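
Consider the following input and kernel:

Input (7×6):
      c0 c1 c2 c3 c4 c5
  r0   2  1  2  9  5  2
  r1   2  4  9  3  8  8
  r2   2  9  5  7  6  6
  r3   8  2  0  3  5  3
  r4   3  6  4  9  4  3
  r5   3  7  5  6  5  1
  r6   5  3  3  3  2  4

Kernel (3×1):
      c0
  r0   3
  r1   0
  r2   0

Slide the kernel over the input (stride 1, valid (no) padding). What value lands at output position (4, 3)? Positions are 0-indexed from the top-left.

27

The receptive field on the input at this output position is [9 / 6 / 3]. Elementwise product with the kernel and sum: 9·3.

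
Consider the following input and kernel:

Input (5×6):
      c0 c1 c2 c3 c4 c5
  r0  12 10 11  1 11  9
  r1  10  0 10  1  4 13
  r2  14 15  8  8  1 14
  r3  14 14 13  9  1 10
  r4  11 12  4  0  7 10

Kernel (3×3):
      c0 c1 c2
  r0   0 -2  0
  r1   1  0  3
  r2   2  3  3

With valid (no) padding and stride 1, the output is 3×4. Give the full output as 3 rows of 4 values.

117 59 63 79
147 113 65 93
93 61 29 88

Output[0,0]: The receptive field on the input at this output position is [12 10 11 / 10 0 10 / 14 15 8]. Elementwise product with the kernel and sum: 10·-2 + 10·1 + 10·3 + 14·2 + 15·3 + 8·3.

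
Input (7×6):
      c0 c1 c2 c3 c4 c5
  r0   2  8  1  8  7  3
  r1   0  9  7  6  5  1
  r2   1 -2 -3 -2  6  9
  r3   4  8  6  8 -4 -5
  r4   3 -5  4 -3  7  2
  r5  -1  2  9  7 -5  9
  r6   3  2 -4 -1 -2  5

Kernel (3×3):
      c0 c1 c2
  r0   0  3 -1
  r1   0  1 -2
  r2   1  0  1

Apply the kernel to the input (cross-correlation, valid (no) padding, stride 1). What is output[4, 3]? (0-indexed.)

0

The receptive field on the input at this output position is [-3 7 2 / 7 -5 9 / -1 -2 5]. Elementwise product with the kernel and sum: 7·3 + 2·-1 + -5·1 + 9·-2 + -1·1 + 5·1.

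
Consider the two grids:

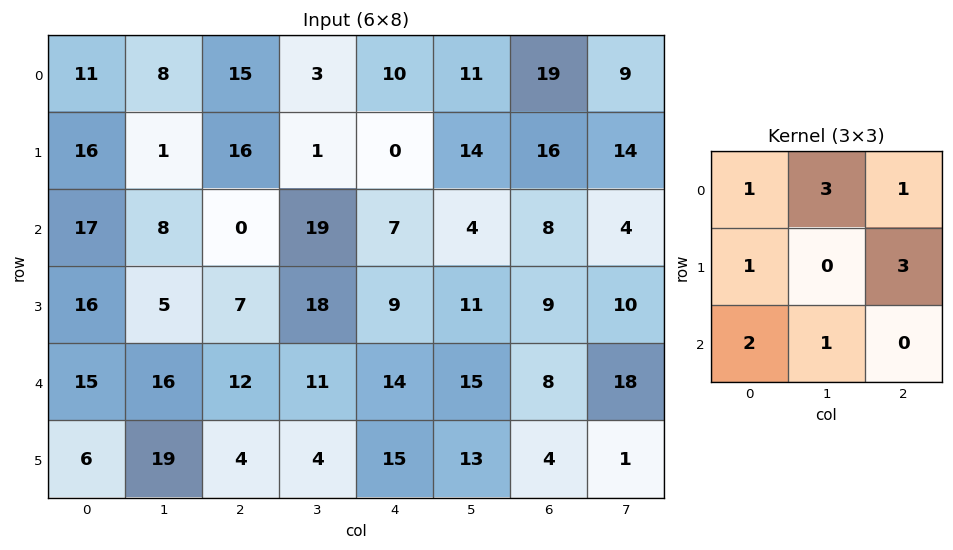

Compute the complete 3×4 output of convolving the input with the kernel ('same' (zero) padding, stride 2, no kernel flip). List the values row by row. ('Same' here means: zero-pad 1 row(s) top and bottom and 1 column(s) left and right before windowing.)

Output[0,0]: The receptive field on the zero-padded input at this output position is [0 0 0 / 0 11 8 / 0 16 1]. Elementwise product with the kernel and sum: 0·1 + 0·3 + 0·1 + 0·1 + 8·3 + 0·2 + 16·1.

40 35 38 82
89 132 91 123
107 135 135 147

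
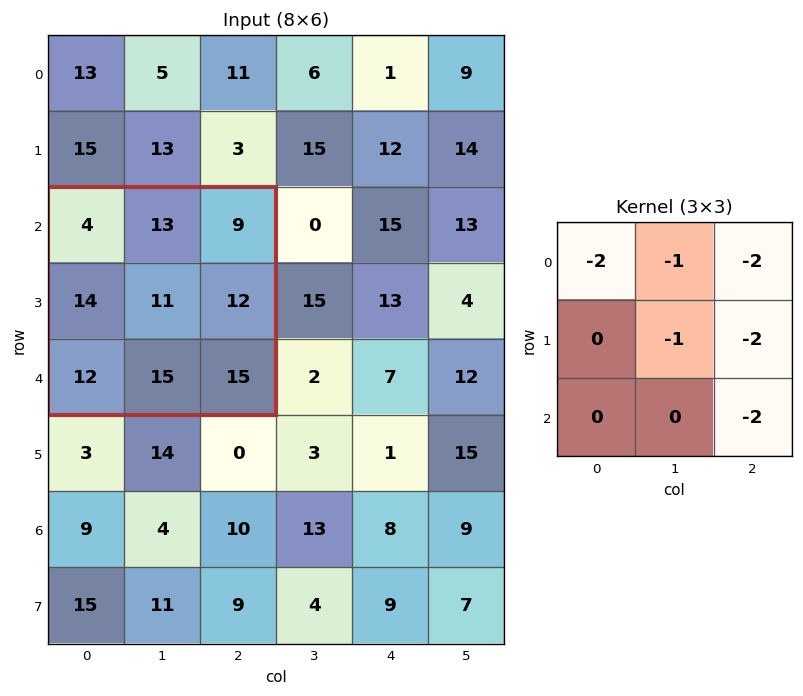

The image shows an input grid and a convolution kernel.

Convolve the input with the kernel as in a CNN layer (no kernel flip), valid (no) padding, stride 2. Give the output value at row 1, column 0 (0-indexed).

-104

The receptive field on the input at this output position is [4 13 9 / 14 11 12 / 12 15 15]. Elementwise product with the kernel and sum: 4·-2 + 13·-1 + 9·-2 + 11·-1 + 12·-2 + 15·-2.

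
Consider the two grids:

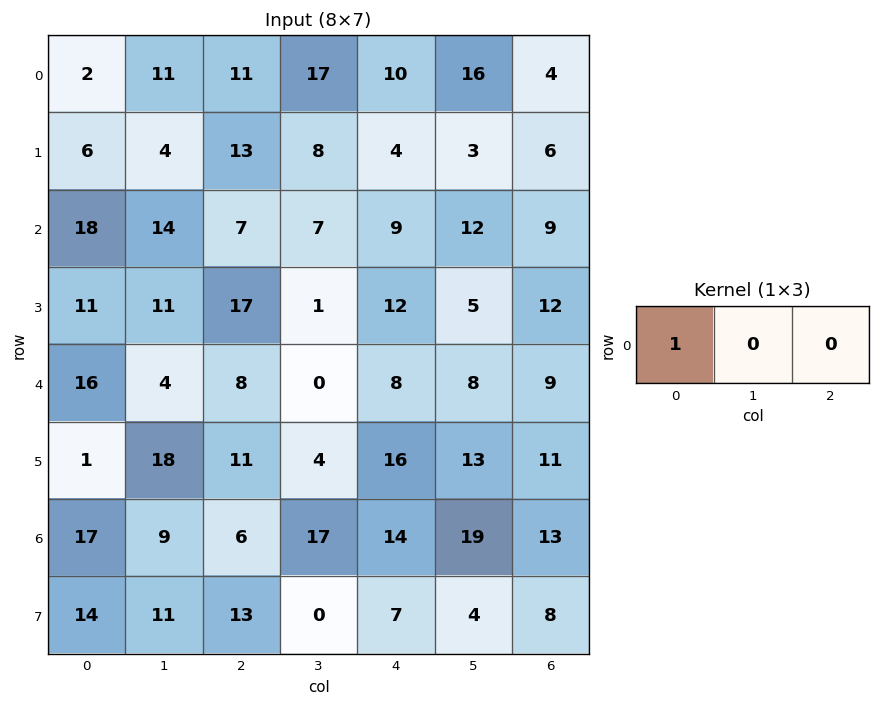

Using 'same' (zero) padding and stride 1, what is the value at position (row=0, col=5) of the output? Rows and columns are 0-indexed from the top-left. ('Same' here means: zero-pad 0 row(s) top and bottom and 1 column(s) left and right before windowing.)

The receptive field on the zero-padded input at this output position is [10 16 4]. Elementwise product with the kernel and sum: 10·1.

10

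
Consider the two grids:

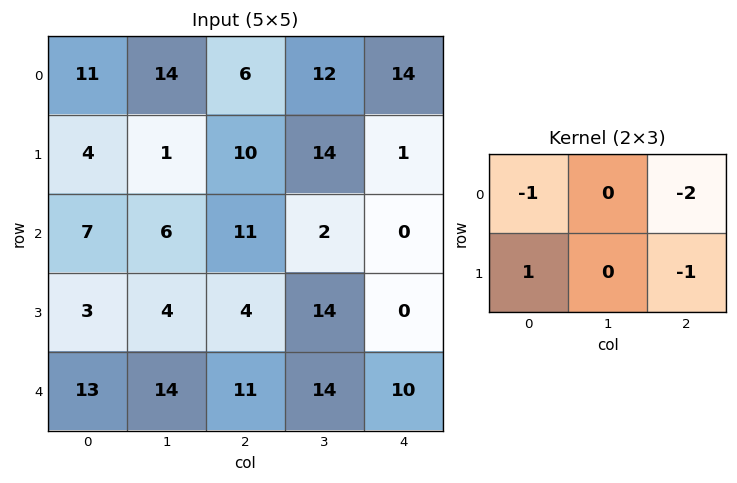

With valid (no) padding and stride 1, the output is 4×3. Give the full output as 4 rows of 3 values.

Output[0,0]: The receptive field on the input at this output position is [11 14 6 / 4 1 10]. Elementwise product with the kernel and sum: 11·-1 + 6·-2 + 4·1 + 10·-1.

-29 -51 -25
-28 -25 -1
-30 -20 -7
-9 -32 -3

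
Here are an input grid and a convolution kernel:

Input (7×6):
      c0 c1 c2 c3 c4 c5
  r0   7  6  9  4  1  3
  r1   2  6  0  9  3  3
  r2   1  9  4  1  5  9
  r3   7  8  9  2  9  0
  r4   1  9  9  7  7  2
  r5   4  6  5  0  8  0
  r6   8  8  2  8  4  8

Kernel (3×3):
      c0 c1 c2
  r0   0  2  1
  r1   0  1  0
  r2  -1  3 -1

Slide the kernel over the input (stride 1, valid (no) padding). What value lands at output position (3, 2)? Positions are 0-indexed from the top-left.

The receptive field on the input at this output position is [9 2 9 / 9 7 7 / 5 0 8]. Elementwise product with the kernel and sum: 2·2 + 9·1 + 7·1 + 5·-1 + 0·3 + 8·-1.

7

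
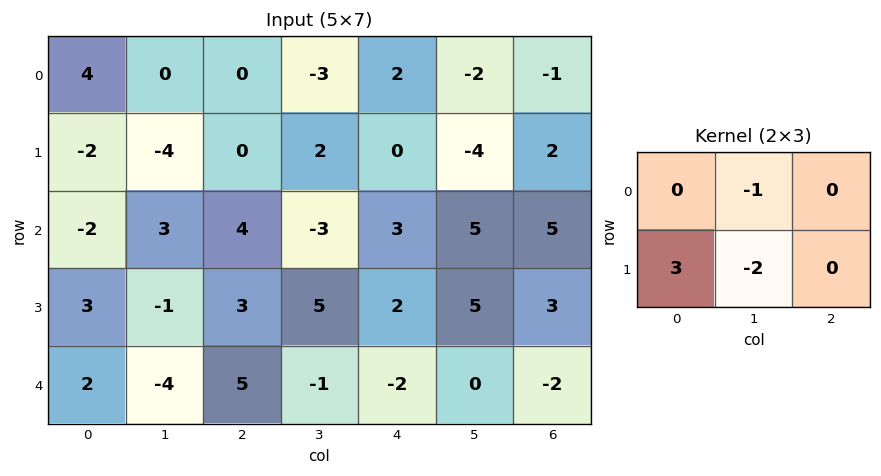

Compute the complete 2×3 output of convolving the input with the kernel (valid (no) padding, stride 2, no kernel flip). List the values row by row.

2 -1 10
8 2 -9

Output[0,0]: The receptive field on the input at this output position is [4 0 0 / -2 -4 0]. Elementwise product with the kernel and sum: 0·-1 + -2·3 + -4·-2.
Output[0,1]: The receptive field on the input at this output position is [0 -3 2 / 0 2 0]. Elementwise product with the kernel and sum: -3·-1 + 0·3 + 2·-2.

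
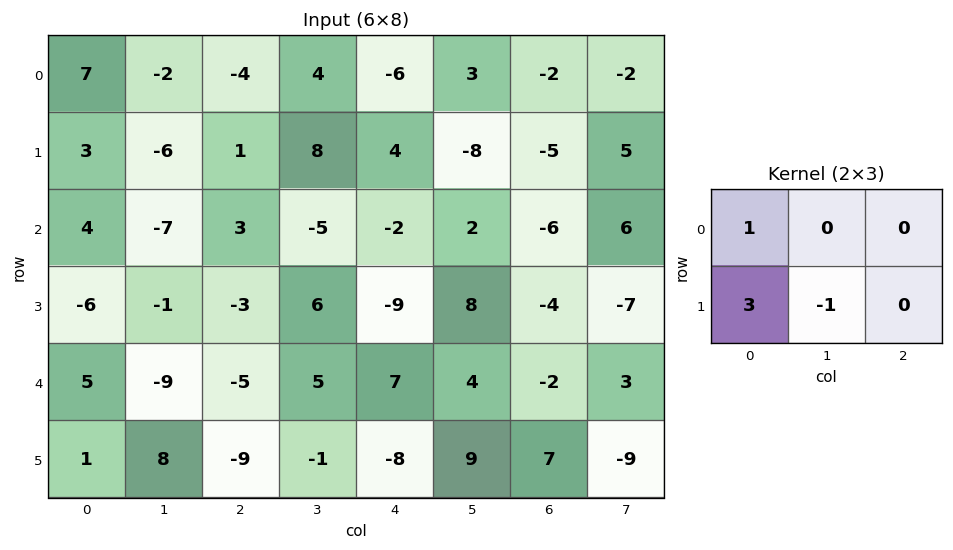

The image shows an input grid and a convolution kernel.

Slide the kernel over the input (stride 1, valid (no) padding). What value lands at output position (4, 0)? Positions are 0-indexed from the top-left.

The receptive field on the input at this output position is [5 -9 -5 / 1 8 -9]. Elementwise product with the kernel and sum: 5·1 + 1·3 + 8·-1.

0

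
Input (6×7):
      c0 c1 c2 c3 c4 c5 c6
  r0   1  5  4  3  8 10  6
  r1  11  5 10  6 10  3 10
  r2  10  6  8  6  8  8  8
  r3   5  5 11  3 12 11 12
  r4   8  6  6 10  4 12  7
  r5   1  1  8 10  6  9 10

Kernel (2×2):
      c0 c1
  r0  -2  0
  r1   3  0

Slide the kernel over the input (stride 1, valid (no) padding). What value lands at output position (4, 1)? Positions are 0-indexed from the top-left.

The receptive field on the input at this output position is [6 6 / 1 8]. Elementwise product with the kernel and sum: 6·-2 + 1·3.

-9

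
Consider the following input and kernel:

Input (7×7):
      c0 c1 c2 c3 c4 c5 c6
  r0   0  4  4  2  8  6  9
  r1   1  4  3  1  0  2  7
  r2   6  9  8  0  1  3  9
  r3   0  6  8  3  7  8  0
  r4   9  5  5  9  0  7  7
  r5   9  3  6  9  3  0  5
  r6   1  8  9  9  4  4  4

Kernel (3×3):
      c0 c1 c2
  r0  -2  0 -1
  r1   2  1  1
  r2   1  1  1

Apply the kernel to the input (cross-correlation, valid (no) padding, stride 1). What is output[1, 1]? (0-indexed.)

The receptive field on the input at this output position is [4 3 1 / 9 8 0 / 6 8 3]. Elementwise product with the kernel and sum: 4·-2 + 1·-1 + 9·2 + 8·1 + 0·1 + 6·1 + 8·1 + 3·1.

34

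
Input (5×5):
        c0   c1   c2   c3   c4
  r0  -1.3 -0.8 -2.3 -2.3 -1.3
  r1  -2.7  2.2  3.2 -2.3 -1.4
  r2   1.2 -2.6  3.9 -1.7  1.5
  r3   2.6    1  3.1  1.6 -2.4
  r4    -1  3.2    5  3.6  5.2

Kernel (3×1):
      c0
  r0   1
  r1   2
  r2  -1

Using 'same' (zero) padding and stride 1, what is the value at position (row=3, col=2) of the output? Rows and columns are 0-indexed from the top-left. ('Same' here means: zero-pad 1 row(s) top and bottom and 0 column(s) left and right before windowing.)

The receptive field on the zero-padded input at this output position is [3.9 / 3.1 / 5]. Elementwise product with the kernel and sum: 3.9·1 + 3.1·2 + 5·-1.

5.1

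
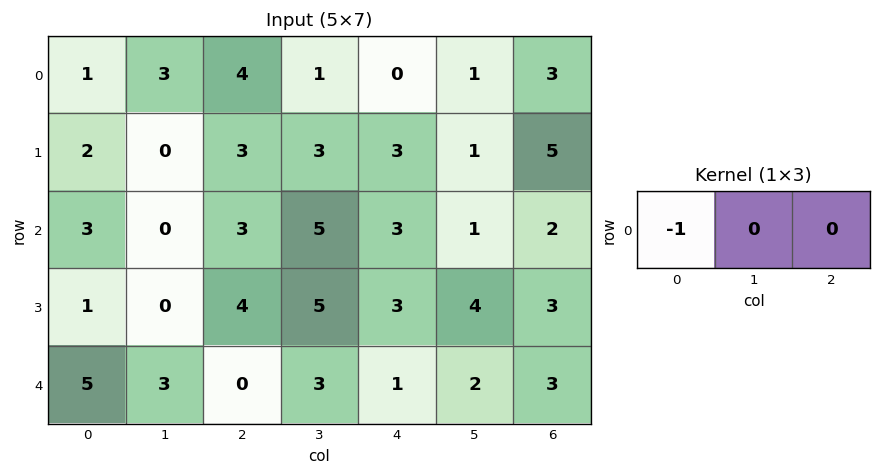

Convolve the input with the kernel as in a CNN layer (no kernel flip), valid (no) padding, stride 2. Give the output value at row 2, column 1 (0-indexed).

0

The receptive field on the input at this output position is [0 3 1]. Elementwise product with the kernel and sum: 0·-1.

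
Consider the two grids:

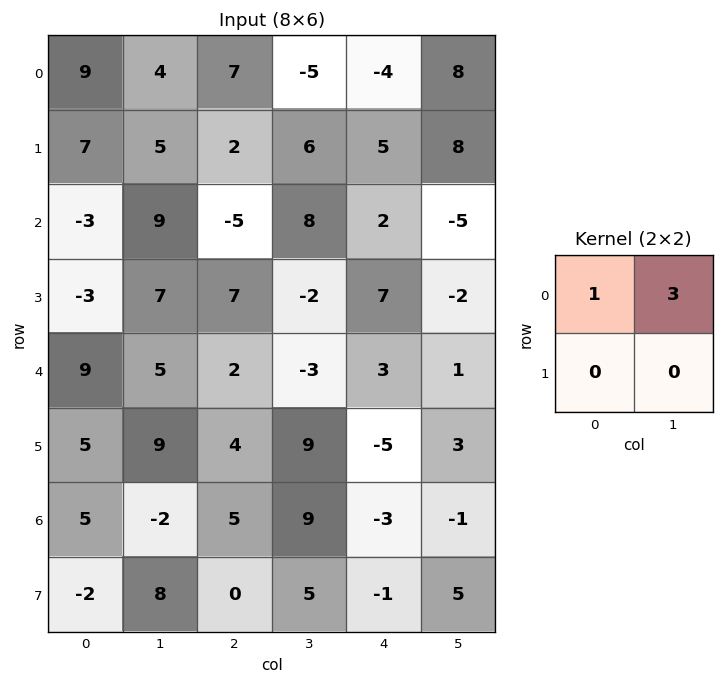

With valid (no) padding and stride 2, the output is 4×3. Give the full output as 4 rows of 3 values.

Output[0,0]: The receptive field on the input at this output position is [9 4 / 7 5]. Elementwise product with the kernel and sum: 9·1 + 4·3.
Output[0,1]: The receptive field on the input at this output position is [7 -5 / 2 6]. Elementwise product with the kernel and sum: 7·1 + -5·3.

21 -8 20
24 19 -13
24 -7 6
-1 32 -6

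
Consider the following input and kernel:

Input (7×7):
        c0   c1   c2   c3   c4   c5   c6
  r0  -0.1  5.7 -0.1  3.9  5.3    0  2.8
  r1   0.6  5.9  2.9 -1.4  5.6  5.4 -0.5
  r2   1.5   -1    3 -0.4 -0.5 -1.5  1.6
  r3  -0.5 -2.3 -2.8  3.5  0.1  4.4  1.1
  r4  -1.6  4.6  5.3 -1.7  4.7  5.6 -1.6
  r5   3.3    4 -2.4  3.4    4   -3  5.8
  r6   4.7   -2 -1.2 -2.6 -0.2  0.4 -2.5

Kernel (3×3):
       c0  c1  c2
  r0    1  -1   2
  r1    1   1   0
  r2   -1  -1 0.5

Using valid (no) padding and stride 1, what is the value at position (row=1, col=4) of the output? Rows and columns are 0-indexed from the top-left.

-6.75

The receptive field on the input at this output position is [5.6 5.4 -0.5 / -0.5 -1.5 1.6 / 0.1 4.4 1.1]. Elementwise product with the kernel and sum: 5.6·1 + 5.4·-1 + -0.5·2 + -0.5·1 + -1.5·1 + 0.1·-1 + 4.4·-1 + 1.1·0.5.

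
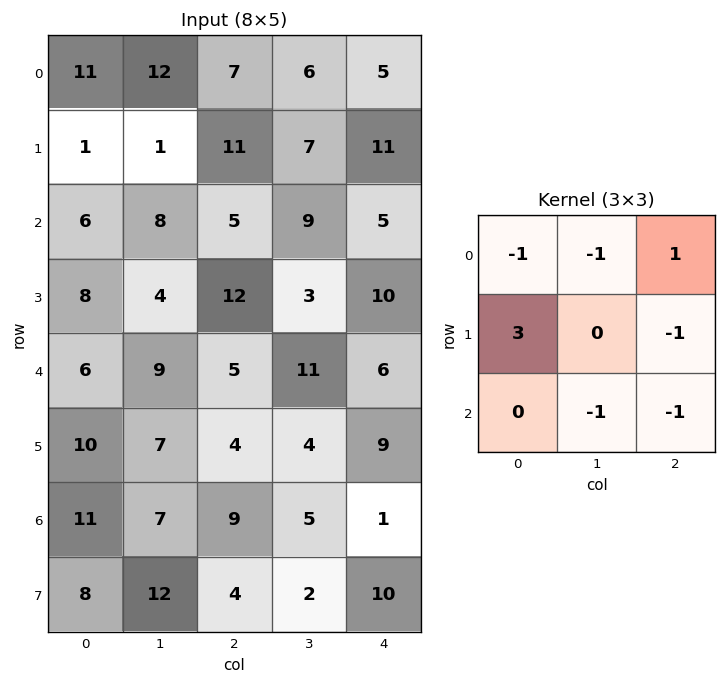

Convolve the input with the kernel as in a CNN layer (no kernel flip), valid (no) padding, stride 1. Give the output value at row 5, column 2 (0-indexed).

The receptive field on the input at this output position is [4 4 9 / 9 5 1 / 4 2 10]. Elementwise product with the kernel and sum: 4·-1 + 4·-1 + 9·1 + 9·3 + 1·-1 + 2·-1 + 10·-1.

15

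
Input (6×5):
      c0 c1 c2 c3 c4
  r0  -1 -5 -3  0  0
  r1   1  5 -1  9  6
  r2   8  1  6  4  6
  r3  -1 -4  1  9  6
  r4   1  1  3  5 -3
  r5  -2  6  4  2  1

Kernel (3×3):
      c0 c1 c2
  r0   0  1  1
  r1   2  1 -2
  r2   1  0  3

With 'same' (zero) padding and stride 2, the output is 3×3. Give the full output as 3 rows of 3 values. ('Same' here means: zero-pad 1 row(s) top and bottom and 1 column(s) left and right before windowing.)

24 19 9
0 31 29
12 17 15

Output[0,0]: The receptive field on the zero-padded input at this output position is [0 0 0 / 0 -1 -5 / 0 1 5]. Elementwise product with the kernel and sum: 0·1 + 0·1 + 0·2 + -1·1 + -5·-2 + 0·1 + 5·3.
Output[0,1]: The receptive field on the zero-padded input at this output position is [0 0 0 / -5 -3 0 / 5 -1 9]. Elementwise product with the kernel and sum: 0·1 + 0·1 + -5·2 + -3·1 + 0·-2 + 5·1 + 9·3.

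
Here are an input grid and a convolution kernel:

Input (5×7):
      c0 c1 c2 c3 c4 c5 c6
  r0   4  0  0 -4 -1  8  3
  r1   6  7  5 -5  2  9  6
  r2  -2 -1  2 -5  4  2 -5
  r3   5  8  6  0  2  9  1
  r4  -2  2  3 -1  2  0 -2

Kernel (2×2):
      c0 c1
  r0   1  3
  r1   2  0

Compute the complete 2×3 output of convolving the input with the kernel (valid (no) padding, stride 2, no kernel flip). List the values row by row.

16 -2 27
5 -1 14

Output[0,0]: The receptive field on the input at this output position is [4 0 / 6 7]. Elementwise product with the kernel and sum: 4·1 + 0·3 + 6·2.
Output[0,1]: The receptive field on the input at this output position is [0 -4 / 5 -5]. Elementwise product with the kernel and sum: 0·1 + -4·3 + 5·2.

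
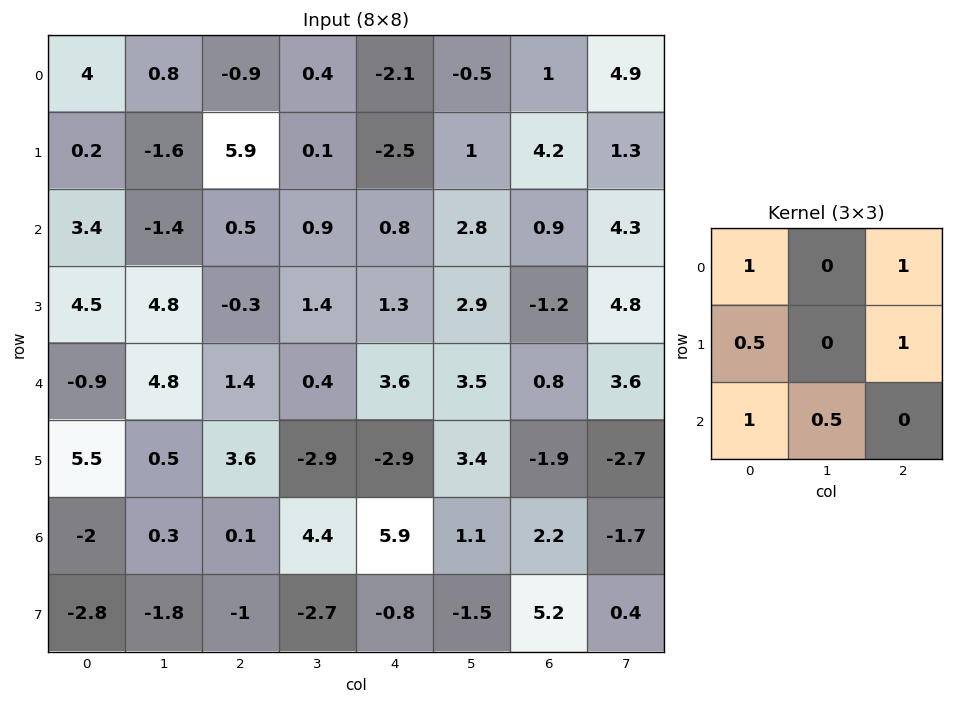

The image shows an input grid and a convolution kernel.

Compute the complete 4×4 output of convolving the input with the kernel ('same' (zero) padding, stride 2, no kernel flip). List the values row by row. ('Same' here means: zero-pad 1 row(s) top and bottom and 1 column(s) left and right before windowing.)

Output[0,0]: The receptive field on the zero-padded input at this output position is [0 0 0 / 0 4 0.8 / 0 0.2 -1.6]. Elementwise product with the kernel and sum: 0·1 + 0·1 + 0·0.5 + 0.8·1 + 0·1 + 0.2·0.5.

0.9 2.15 -1.45 7.75
-0.75 3.35 6.4 10.3
12.35 11.3 3.65 15.5
-0.6 -0.15 0.7 0.65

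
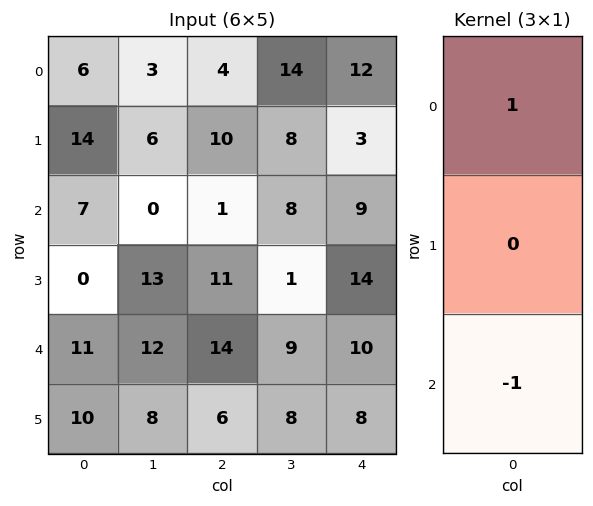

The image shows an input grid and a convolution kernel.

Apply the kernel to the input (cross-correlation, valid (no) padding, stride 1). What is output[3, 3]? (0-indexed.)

The receptive field on the input at this output position is [1 / 9 / 8]. Elementwise product with the kernel and sum: 1·1 + 8·-1.

-7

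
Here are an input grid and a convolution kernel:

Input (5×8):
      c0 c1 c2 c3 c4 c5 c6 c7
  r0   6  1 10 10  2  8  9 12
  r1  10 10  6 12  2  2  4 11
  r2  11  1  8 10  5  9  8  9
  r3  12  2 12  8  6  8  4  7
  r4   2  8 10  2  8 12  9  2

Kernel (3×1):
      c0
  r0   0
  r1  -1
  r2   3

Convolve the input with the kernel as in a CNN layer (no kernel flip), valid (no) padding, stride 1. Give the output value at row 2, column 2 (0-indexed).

The receptive field on the input at this output position is [8 / 12 / 10]. Elementwise product with the kernel and sum: 12·-1 + 10·3.

18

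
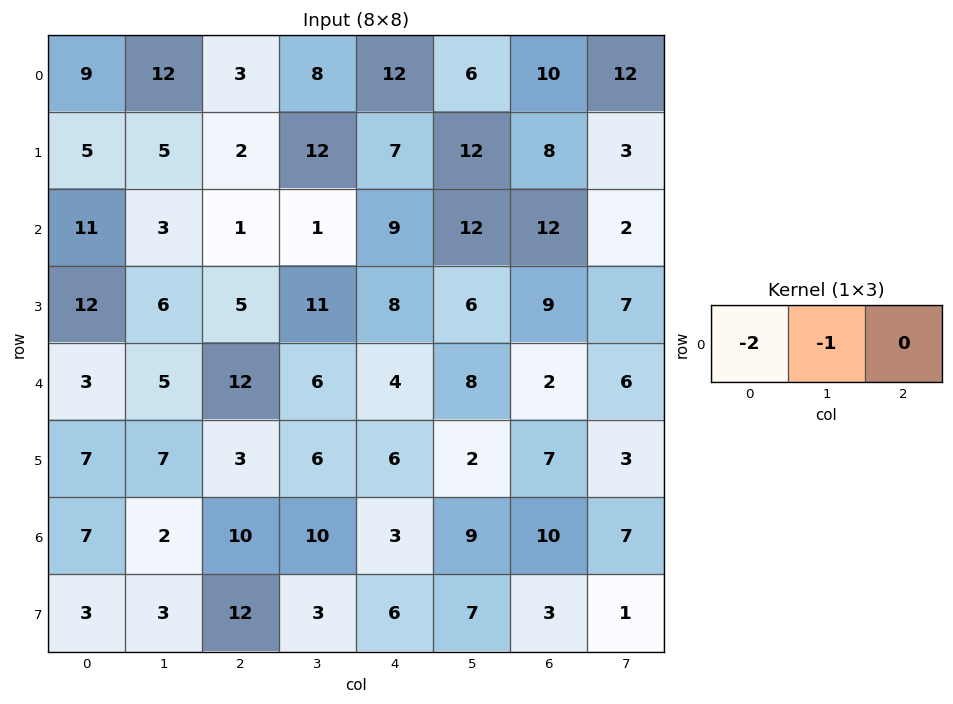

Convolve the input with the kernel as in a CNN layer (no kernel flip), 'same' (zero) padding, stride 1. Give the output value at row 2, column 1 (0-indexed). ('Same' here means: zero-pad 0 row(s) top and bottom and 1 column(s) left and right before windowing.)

The receptive field on the zero-padded input at this output position is [11 3 1]. Elementwise product with the kernel and sum: 11·-2 + 3·-1.

-25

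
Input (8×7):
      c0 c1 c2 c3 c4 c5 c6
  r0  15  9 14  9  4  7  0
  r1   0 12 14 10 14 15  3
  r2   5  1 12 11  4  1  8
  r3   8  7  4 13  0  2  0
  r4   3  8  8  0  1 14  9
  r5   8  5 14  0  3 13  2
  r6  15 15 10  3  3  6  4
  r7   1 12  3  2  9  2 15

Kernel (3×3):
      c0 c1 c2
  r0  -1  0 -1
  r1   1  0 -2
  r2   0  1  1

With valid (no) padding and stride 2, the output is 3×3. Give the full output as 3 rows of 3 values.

-44 -17 13
-1 -11 11
-6 5 -1

Output[0,0]: The receptive field on the input at this output position is [15 9 14 / 0 12 14 / 5 1 12]. Elementwise product with the kernel and sum: 15·-1 + 14·-1 + 0·1 + 14·-2 + 1·1 + 12·1.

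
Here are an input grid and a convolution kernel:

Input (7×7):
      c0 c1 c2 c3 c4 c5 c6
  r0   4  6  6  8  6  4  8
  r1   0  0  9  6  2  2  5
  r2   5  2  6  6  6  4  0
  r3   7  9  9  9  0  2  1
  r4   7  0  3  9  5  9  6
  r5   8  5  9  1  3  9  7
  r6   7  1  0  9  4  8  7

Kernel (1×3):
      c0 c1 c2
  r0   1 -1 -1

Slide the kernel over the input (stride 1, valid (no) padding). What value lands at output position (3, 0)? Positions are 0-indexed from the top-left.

The receptive field on the input at this output position is [7 9 9]. Elementwise product with the kernel and sum: 7·1 + 9·-1 + 9·-1.

-11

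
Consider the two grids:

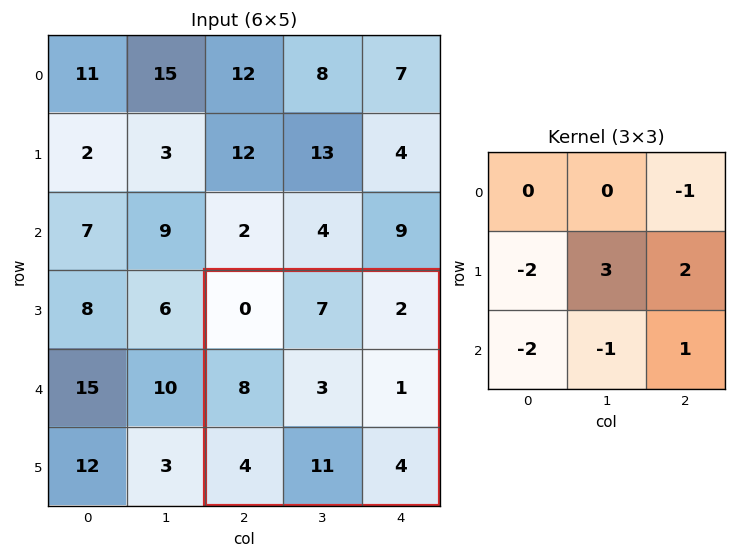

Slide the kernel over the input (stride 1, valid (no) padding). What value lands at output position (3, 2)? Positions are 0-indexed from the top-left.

-22

The receptive field on the input at this output position is [0 7 2 / 8 3 1 / 4 11 4]. Elementwise product with the kernel and sum: 2·-1 + 8·-2 + 3·3 + 1·2 + 4·-2 + 11·-1 + 4·1.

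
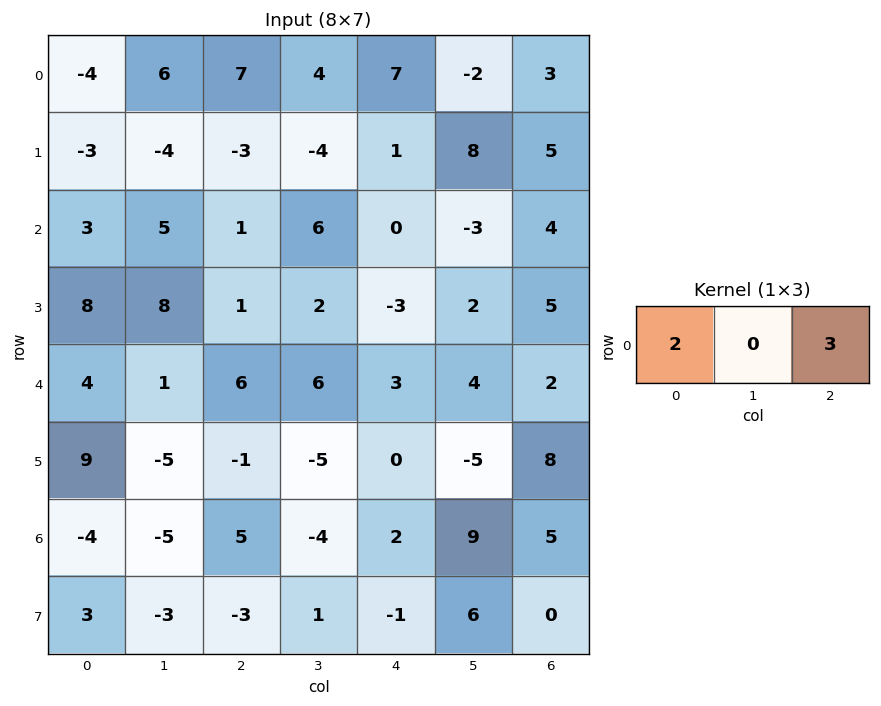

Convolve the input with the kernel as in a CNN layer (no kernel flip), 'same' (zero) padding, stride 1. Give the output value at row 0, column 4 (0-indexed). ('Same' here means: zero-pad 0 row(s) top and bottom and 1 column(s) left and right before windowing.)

2

The receptive field on the zero-padded input at this output position is [4 7 -2]. Elementwise product with the kernel and sum: 4·2 + -2·3.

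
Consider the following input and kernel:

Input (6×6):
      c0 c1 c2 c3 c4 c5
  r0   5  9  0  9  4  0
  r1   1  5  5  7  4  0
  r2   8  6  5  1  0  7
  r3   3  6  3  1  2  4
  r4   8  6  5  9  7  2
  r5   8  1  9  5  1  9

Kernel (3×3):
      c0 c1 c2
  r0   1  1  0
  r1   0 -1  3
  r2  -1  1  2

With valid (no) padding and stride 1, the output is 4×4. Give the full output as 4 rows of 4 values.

32 26 10 22
24 7 13 41
25 28 29 13
29 49 14 16

Output[0,0]: The receptive field on the input at this output position is [5 9 0 / 1 5 5 / 8 6 5]. Elementwise product with the kernel and sum: 5·1 + 9·1 + 5·-1 + 5·3 + 8·-1 + 6·1 + 5·2.
Output[0,1]: The receptive field on the input at this output position is [9 0 9 / 5 5 7 / 6 5 1]. Elementwise product with the kernel and sum: 9·1 + 0·1 + 5·-1 + 7·3 + 6·-1 + 5·1 + 1·2.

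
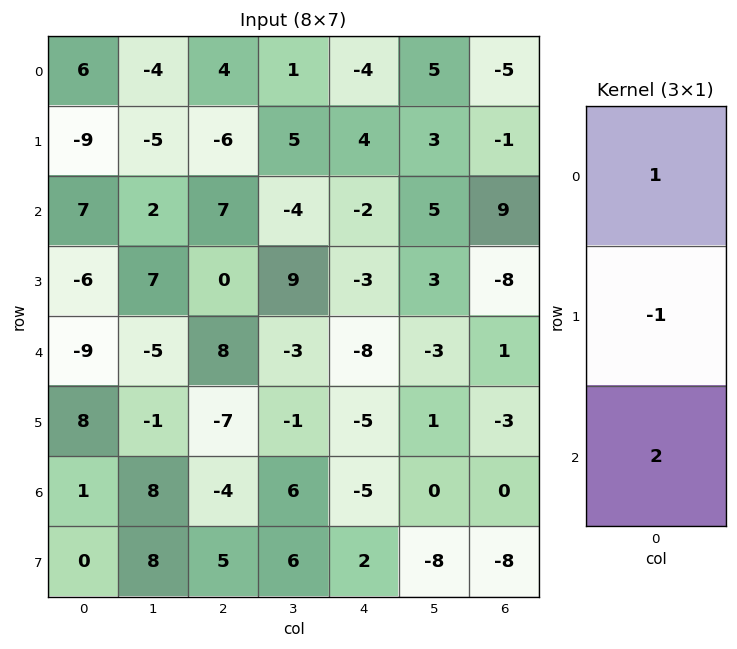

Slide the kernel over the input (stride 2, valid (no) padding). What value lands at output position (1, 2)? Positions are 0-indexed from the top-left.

The receptive field on the input at this output position is [-2 / -3 / -8]. Elementwise product with the kernel and sum: -2·1 + -3·-1 + -8·2.

-15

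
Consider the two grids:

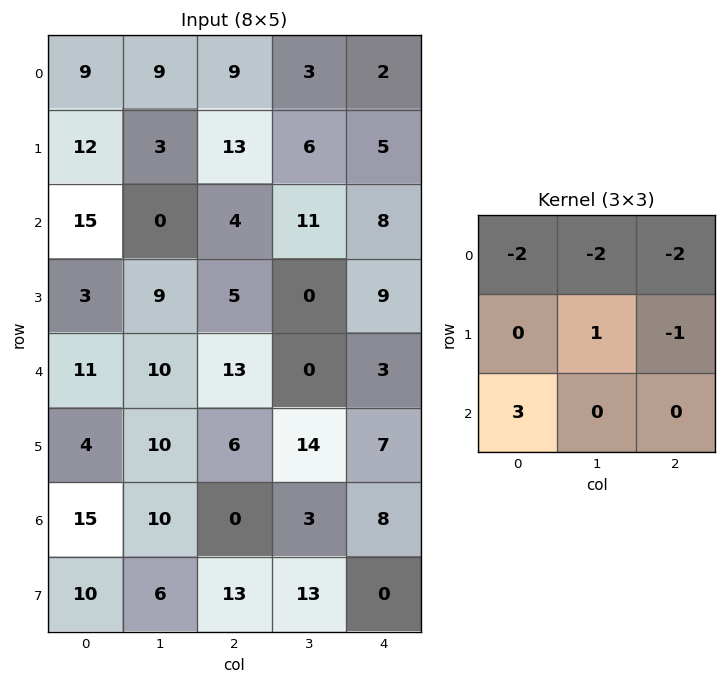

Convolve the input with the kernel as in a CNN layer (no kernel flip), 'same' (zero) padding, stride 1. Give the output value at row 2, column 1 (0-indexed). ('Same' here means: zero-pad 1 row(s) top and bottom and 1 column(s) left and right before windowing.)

The receptive field on the zero-padded input at this output position is [12 3 13 / 15 0 4 / 3 9 5]. Elementwise product with the kernel and sum: 12·-2 + 3·-2 + 13·-2 + 0·1 + 4·-1 + 3·3.

-51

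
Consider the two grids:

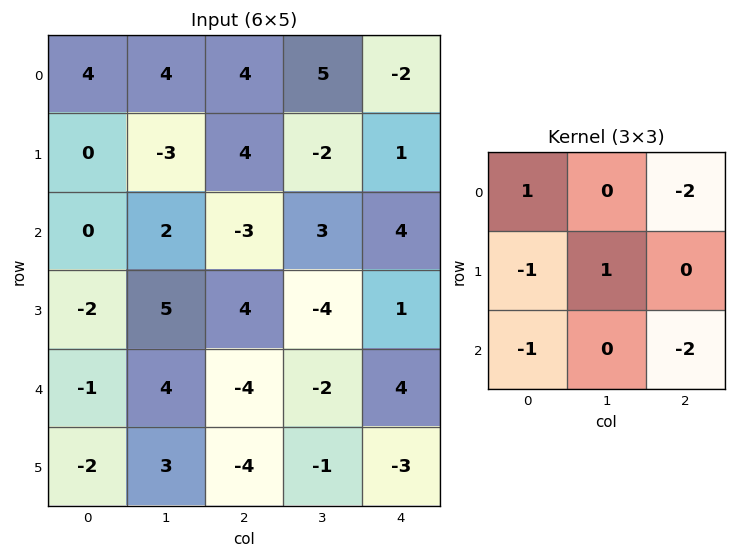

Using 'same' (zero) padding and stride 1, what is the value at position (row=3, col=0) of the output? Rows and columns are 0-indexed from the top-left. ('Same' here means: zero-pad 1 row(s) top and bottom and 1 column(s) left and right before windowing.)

-14

The receptive field on the zero-padded input at this output position is [0 0 2 / 0 -2 5 / 0 -1 4]. Elementwise product with the kernel and sum: 0·1 + 2·-2 + 0·-1 + -2·1 + 0·-1 + 4·-2.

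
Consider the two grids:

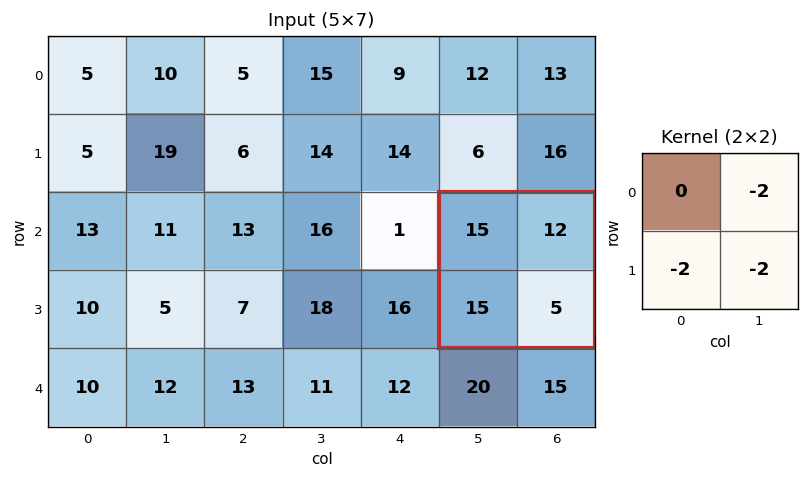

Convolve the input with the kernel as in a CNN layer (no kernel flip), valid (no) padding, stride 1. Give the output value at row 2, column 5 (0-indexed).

-64

The receptive field on the input at this output position is [15 12 / 15 5]. Elementwise product with the kernel and sum: 12·-2 + 15·-2 + 5·-2.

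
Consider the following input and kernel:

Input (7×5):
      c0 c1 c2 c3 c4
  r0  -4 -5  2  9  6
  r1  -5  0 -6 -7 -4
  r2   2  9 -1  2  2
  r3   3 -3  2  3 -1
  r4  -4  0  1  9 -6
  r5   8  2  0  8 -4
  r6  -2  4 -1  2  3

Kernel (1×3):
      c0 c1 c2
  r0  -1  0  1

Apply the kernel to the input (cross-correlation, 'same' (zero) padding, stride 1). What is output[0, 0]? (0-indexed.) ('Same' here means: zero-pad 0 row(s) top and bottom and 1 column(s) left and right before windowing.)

-5

The receptive field on the zero-padded input at this output position is [0 -4 -5]. Elementwise product with the kernel and sum: 0·-1 + -5·1.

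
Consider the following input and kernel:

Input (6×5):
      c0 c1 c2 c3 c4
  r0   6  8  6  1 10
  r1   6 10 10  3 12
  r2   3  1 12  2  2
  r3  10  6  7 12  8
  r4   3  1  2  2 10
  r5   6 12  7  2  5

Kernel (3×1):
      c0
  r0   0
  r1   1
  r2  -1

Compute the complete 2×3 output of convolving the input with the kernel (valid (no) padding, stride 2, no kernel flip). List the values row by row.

3 -2 10
7 5 -2

Output[0,0]: The receptive field on the input at this output position is [6 / 6 / 3]. Elementwise product with the kernel and sum: 6·1 + 3·-1.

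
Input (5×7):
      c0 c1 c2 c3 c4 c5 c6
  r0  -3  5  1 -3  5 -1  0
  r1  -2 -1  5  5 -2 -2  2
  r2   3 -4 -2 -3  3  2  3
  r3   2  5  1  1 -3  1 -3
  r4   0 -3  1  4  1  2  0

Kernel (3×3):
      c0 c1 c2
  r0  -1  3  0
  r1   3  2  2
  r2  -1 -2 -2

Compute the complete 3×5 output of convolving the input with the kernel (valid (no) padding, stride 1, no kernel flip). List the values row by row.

Output[0,0]: The receptive field on the input at this output position is [-3 5 1 / -2 -1 5 / 3 -4 -2]. Elementwise product with the kernel and sum: -3·-1 + 5·3 + -2·3 + -1·2 + 5·2 + 3·-1 + -4·-2 + -2·-2.

29 29 13 18 -27
-18 -15 7 -7 22
7 10 -19 1 -15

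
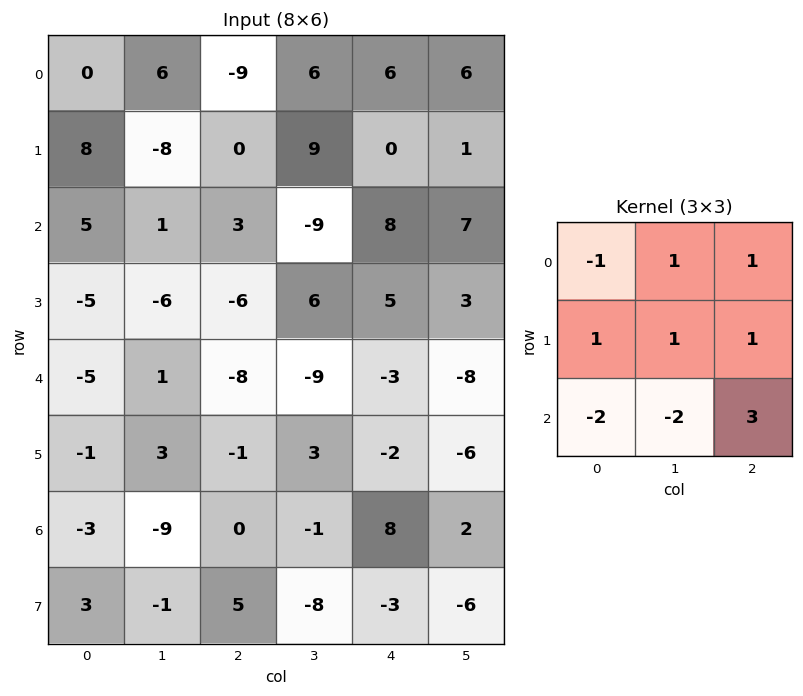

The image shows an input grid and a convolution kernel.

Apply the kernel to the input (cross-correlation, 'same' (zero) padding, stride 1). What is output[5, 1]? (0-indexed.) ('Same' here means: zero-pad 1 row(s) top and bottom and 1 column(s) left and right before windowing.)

The receptive field on the zero-padded input at this output position is [-5 1 -8 / -1 3 -1 / -3 -9 0]. Elementwise product with the kernel and sum: -5·-1 + 1·1 + -8·1 + -1·1 + 3·1 + -1·1 + -3·-2 + -9·-2 + 0·3.

23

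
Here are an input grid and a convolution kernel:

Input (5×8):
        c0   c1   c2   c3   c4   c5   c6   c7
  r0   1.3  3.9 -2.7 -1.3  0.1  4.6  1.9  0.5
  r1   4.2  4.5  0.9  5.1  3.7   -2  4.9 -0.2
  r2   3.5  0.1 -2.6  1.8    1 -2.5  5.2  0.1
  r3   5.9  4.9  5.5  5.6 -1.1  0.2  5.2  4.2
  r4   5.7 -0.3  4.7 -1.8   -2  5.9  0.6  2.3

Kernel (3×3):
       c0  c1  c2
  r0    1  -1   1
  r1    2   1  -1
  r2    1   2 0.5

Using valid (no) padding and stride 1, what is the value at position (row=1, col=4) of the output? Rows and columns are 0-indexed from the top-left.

The receptive field on the input at this output position is [3.7 -2 4.9 / 1 -2.5 5.2 / -1.1 0.2 5.2]. Elementwise product with the kernel and sum: 3.7·1 + -2·-1 + 4.9·1 + 1·2 + -2.5·1 + 5.2·-1 + -1.1·1 + 0.2·2 + 5.2·0.5.

6.8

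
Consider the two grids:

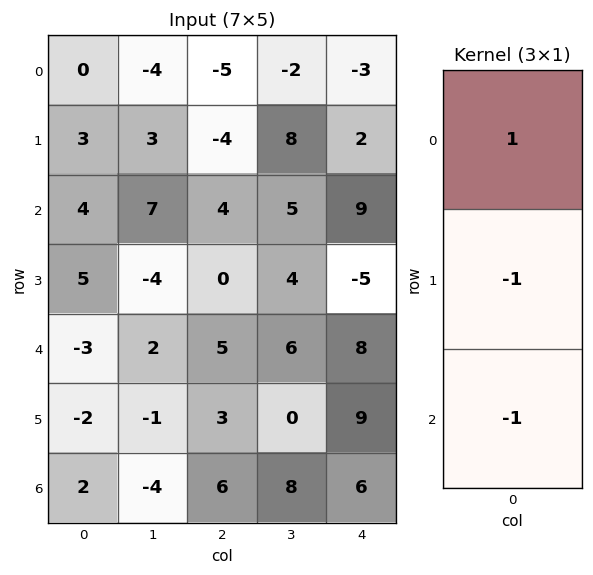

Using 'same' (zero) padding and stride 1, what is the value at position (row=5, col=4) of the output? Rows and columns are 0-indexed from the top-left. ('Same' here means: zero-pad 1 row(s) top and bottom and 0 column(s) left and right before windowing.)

-7

The receptive field on the zero-padded input at this output position is [8 / 9 / 6]. Elementwise product with the kernel and sum: 8·1 + 9·-1 + 6·-1.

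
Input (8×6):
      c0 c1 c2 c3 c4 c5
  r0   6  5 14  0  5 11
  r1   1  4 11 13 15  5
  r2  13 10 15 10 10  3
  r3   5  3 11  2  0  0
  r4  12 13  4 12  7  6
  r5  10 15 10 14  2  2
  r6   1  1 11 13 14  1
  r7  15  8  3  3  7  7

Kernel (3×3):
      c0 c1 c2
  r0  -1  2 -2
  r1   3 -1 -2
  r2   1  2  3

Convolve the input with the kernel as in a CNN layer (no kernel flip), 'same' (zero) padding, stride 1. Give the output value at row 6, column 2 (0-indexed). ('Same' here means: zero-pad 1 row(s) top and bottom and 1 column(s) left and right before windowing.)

The receptive field on the zero-padded input at this output position is [15 10 14 / 1 11 13 / 8 3 3]. Elementwise product with the kernel and sum: 15·-1 + 10·2 + 14·-2 + 1·3 + 11·-1 + 13·-2 + 8·1 + 3·2 + 3·3.

-34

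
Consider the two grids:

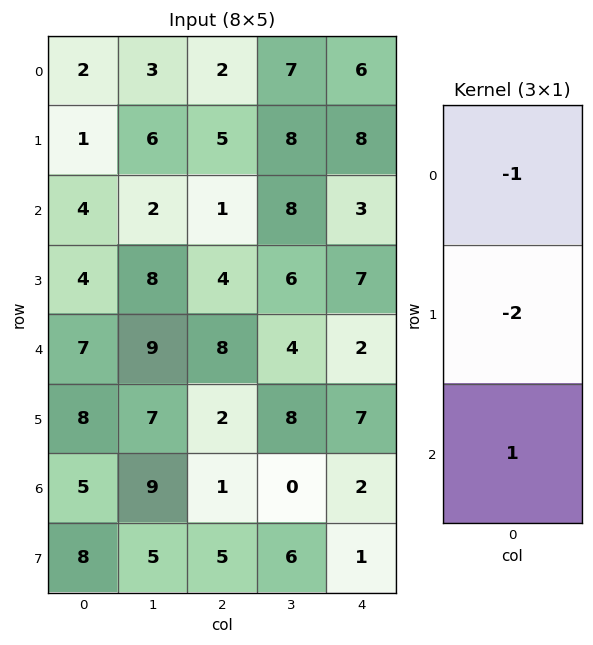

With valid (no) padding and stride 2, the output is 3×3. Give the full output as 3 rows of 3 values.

Output[0,0]: The receptive field on the input at this output position is [2 / 1 / 4]. Elementwise product with the kernel and sum: 2·-1 + 1·-2 + 4·1.

0 -11 -19
-5 -1 -15
-18 -11 -14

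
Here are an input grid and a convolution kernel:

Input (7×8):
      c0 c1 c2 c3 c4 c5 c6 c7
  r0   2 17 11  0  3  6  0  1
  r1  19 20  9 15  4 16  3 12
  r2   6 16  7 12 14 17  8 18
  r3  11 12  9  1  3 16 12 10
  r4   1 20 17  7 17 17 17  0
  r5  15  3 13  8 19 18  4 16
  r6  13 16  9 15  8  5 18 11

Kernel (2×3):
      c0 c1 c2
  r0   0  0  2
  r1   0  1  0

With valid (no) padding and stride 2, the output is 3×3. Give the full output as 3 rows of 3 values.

42 21 16
26 29 32
37 42 52

Output[0,0]: The receptive field on the input at this output position is [2 17 11 / 19 20 9]. Elementwise product with the kernel and sum: 11·2 + 20·1.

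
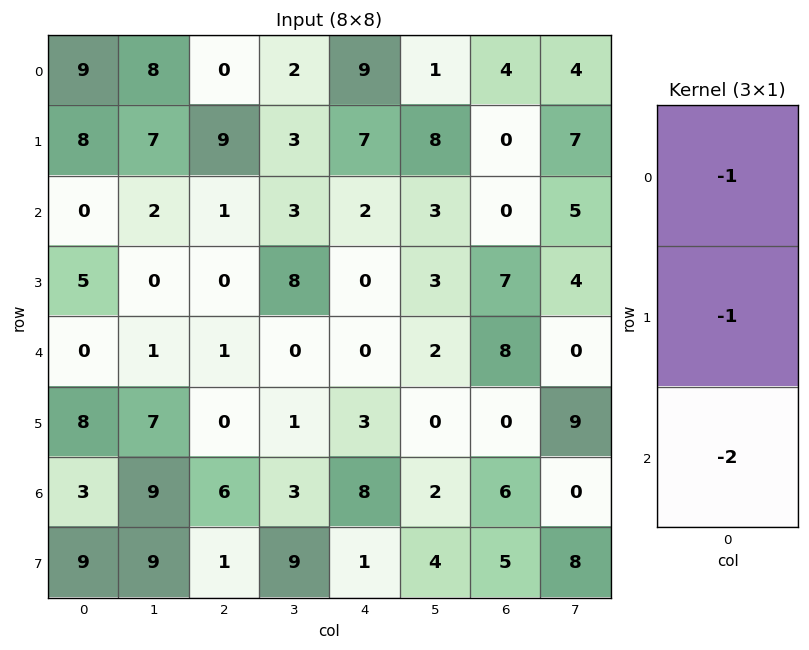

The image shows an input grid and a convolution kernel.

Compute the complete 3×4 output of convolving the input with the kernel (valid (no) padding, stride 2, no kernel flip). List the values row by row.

-17 -11 -20 -4
-5 -3 -2 -23
-14 -13 -19 -20

Output[0,0]: The receptive field on the input at this output position is [9 / 8 / 0]. Elementwise product with the kernel and sum: 9·-1 + 8·-1 + 0·-2.
Output[0,1]: The receptive field on the input at this output position is [0 / 9 / 1]. Elementwise product with the kernel and sum: 0·-1 + 9·-1 + 1·-2.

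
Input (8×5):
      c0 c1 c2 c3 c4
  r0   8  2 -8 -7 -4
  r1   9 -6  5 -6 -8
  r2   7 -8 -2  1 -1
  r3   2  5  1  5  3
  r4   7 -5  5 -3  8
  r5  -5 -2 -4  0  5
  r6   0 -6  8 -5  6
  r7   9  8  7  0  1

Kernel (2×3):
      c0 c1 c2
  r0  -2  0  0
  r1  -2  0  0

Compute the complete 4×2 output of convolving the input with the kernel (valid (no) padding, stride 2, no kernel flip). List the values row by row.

Output[0,0]: The receptive field on the input at this output position is [8 2 -8 / 9 -6 5]. Elementwise product with the kernel and sum: 8·-2 + 9·-2.
Output[0,1]: The receptive field on the input at this output position is [-8 -7 -4 / 5 -6 -8]. Elementwise product with the kernel and sum: -8·-2 + 5·-2.

-34 6
-18 2
-4 -2
-18 -30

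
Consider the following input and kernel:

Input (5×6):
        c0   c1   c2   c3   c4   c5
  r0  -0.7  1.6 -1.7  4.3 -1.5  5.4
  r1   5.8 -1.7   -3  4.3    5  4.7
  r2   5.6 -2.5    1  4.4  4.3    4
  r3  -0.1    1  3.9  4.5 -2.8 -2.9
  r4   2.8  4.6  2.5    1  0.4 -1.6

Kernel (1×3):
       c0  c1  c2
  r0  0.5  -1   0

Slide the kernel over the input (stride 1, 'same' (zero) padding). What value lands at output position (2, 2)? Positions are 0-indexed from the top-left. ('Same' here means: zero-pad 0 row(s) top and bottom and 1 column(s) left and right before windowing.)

-2.25

The receptive field on the zero-padded input at this output position is [-2.5 1 4.4]. Elementwise product with the kernel and sum: -2.5·0.5 + 1·-1.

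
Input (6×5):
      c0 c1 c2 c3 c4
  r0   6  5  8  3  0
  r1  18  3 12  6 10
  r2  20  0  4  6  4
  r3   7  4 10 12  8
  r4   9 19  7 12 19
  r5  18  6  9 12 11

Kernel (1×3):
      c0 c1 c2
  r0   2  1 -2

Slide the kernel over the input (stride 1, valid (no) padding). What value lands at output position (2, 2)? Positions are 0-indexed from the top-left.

6

The receptive field on the input at this output position is [4 6 4]. Elementwise product with the kernel and sum: 4·2 + 6·1 + 4·-2.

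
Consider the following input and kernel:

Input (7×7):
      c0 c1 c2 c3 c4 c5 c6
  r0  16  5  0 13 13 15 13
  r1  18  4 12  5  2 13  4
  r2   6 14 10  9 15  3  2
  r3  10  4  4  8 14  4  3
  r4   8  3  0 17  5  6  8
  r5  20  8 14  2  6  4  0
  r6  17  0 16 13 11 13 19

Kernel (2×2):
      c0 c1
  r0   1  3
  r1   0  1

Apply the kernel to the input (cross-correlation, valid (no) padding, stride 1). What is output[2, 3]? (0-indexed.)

68

The receptive field on the input at this output position is [9 15 / 8 14]. Elementwise product with the kernel and sum: 9·1 + 15·3 + 14·1.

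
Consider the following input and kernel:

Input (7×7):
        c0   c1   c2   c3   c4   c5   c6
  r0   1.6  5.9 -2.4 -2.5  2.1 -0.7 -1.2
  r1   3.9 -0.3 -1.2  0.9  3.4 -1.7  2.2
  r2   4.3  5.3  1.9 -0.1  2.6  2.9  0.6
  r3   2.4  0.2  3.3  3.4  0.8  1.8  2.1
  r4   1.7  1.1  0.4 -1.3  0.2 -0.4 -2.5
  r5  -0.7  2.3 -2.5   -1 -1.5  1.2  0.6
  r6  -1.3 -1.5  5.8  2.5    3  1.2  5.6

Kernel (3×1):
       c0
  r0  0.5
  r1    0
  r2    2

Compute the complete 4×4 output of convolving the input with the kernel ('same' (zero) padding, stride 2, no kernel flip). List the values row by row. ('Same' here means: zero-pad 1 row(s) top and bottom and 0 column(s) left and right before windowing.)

Output[0,0]: The receptive field on the zero-padded input at this output position is [0 / 1.6 / 3.9]. Elementwise product with the kernel and sum: 0·0.5 + 3.9·2.

7.8 -2.4 6.8 4.4
6.75 6 3.3 5.3
-0.2 -3.35 -2.6 2.25
-0.35 -1.25 -0.75 0.3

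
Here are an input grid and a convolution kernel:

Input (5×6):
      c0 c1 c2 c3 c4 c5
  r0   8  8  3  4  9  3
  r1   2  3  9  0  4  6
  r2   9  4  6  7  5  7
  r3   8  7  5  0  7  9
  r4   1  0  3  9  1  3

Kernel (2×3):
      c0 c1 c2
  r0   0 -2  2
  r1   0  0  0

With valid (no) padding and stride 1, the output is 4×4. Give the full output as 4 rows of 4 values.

Output[0,0]: The receptive field on the input at this output position is [8 8 3 / 2 3 9]. Elementwise product with the kernel and sum: 8·-2 + 3·2.
Output[0,1]: The receptive field on the input at this output position is [8 3 4 / 3 9 0]. Elementwise product with the kernel and sum: 3·-2 + 4·2.

-10 2 10 -12
12 -18 8 4
4 2 -4 4
-4 -10 14 4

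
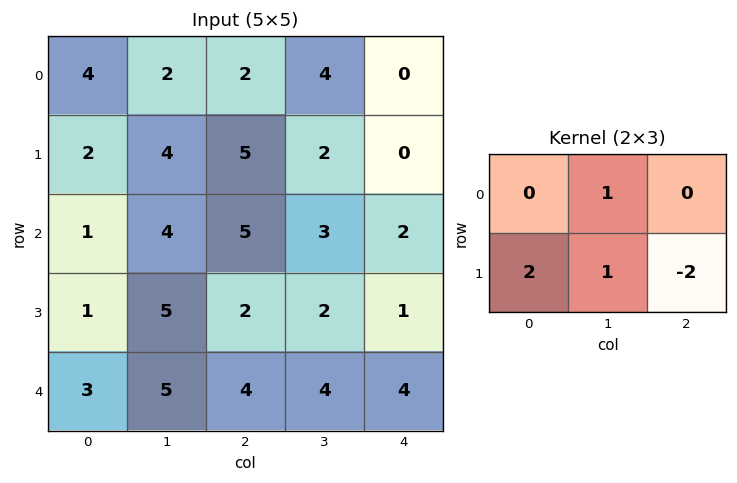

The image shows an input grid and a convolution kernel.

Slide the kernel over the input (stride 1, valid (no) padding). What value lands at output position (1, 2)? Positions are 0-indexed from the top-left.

11

The receptive field on the input at this output position is [5 2 0 / 5 3 2]. Elementwise product with the kernel and sum: 2·1 + 5·2 + 3·1 + 2·-2.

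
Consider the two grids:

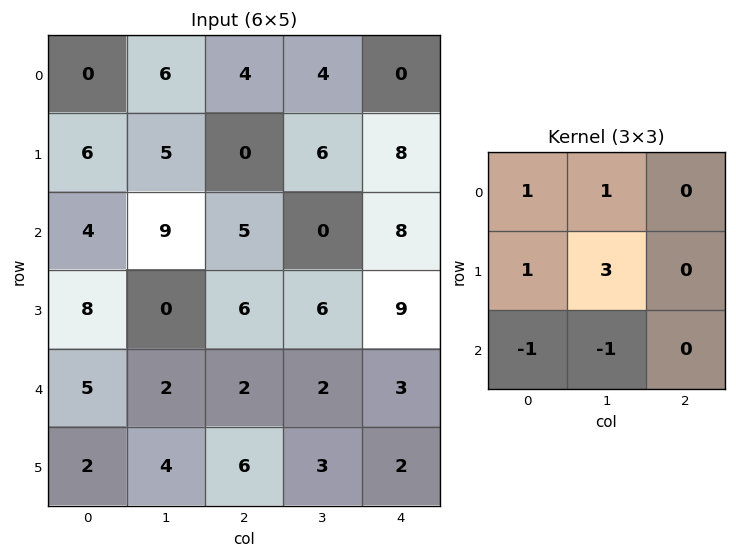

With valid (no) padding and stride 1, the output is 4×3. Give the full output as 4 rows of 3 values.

14 1 21
34 23 -1
14 28 25
13 4 11

Output[0,0]: The receptive field on the input at this output position is [0 6 4 / 6 5 0 / 4 9 5]. Elementwise product with the kernel and sum: 0·1 + 6·1 + 6·1 + 5·3 + 4·-1 + 9·-1.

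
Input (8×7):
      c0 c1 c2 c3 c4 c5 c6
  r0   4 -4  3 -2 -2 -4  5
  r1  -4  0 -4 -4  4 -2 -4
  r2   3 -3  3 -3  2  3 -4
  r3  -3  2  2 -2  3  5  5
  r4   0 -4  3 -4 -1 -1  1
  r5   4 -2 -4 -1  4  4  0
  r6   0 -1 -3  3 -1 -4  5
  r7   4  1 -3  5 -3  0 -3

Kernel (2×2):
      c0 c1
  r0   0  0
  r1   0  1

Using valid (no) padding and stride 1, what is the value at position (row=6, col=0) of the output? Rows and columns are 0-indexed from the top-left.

1

The receptive field on the input at this output position is [0 -1 / 4 1]. Elementwise product with the kernel and sum: 1·1.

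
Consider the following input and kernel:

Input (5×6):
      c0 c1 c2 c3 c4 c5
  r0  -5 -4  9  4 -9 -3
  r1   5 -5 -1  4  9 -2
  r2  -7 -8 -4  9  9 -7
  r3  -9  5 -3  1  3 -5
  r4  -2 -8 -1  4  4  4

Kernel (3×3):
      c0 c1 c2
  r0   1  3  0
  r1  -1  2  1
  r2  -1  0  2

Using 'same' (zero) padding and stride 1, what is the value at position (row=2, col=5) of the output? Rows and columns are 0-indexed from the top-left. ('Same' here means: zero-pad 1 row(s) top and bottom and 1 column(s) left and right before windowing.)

The receptive field on the zero-padded input at this output position is [9 -2 0 / 9 -7 0 / 3 -5 0]. Elementwise product with the kernel and sum: 9·1 + -2·3 + 9·-1 + -7·2 + 0·1 + 3·-1 + 0·2.

-23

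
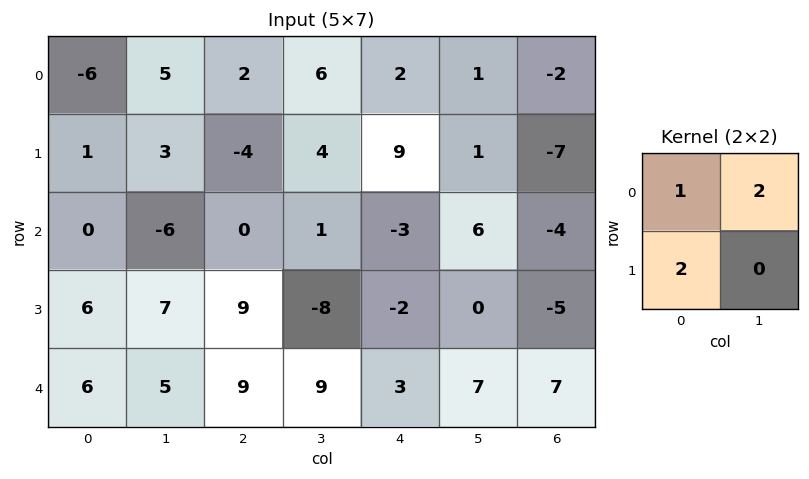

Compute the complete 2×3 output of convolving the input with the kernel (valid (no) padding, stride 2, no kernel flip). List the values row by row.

6 6 22
0 20 5

Output[0,0]: The receptive field on the input at this output position is [-6 5 / 1 3]. Elementwise product with the kernel and sum: -6·1 + 5·2 + 1·2.
Output[0,1]: The receptive field on the input at this output position is [2 6 / -4 4]. Elementwise product with the kernel and sum: 2·1 + 6·2 + -4·2.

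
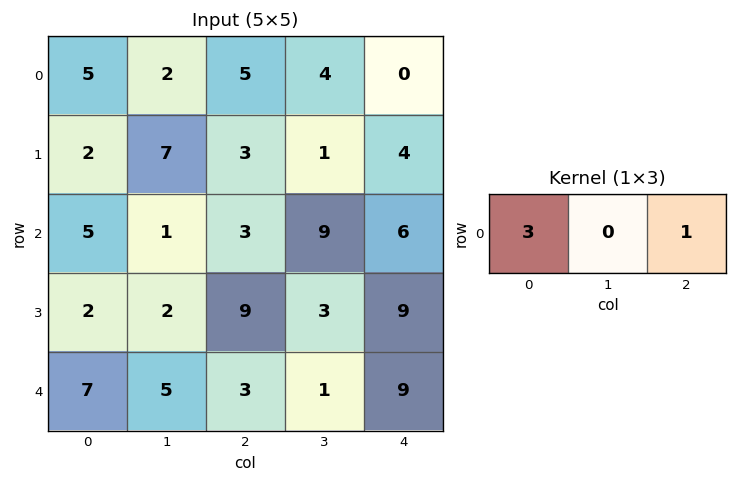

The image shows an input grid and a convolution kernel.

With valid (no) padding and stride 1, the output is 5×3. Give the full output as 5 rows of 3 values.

20 10 15
9 22 13
18 12 15
15 9 36
24 16 18

Output[0,0]: The receptive field on the input at this output position is [5 2 5]. Elementwise product with the kernel and sum: 5·3 + 5·1.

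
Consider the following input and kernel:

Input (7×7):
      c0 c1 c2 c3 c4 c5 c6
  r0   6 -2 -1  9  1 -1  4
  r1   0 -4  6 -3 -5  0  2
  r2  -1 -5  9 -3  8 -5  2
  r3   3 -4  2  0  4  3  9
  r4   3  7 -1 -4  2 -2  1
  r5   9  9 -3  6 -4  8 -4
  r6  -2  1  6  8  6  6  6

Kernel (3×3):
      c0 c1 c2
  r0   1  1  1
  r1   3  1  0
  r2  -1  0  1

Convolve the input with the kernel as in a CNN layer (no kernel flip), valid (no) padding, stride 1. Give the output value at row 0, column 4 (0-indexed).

The receptive field on the input at this output position is [1 -1 4 / -5 0 2 / 8 -5 2]. Elementwise product with the kernel and sum: 1·1 + -1·1 + 4·1 + -5·3 + 0·1 + 8·-1 + 2·1.

-17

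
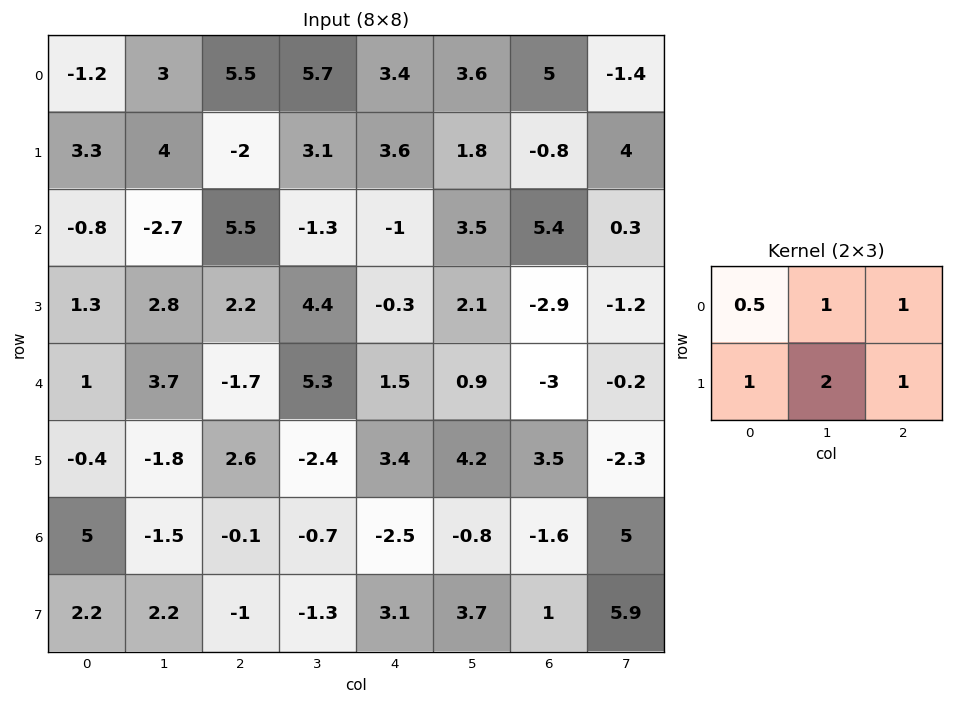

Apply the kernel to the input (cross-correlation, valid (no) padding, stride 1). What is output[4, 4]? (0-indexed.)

13.95

The receptive field on the input at this output position is [1.5 0.9 -3 / 3.4 4.2 3.5]. Elementwise product with the kernel and sum: 1.5·0.5 + 0.9·1 + -3·1 + 3.4·1 + 4.2·2 + 3.5·1.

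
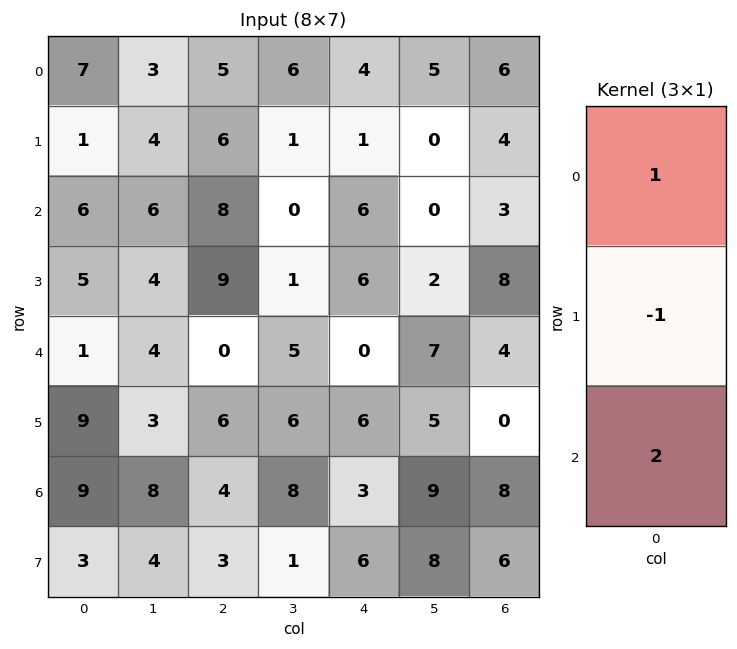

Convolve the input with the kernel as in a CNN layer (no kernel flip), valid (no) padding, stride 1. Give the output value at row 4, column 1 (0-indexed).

The receptive field on the input at this output position is [4 / 3 / 8]. Elementwise product with the kernel and sum: 4·1 + 3·-1 + 8·2.

17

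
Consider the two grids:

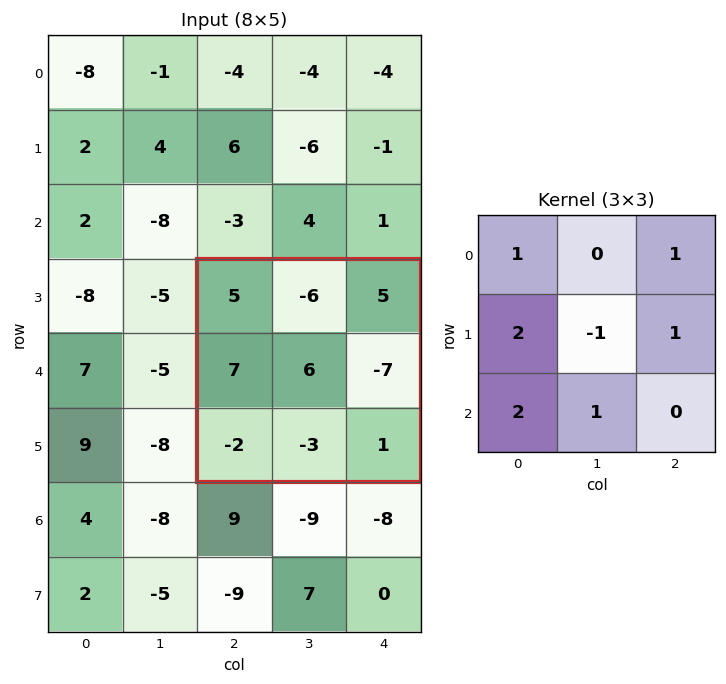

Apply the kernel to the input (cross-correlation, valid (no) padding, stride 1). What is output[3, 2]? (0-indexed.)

4

The receptive field on the input at this output position is [5 -6 5 / 7 6 -7 / -2 -3 1]. Elementwise product with the kernel and sum: 5·1 + 5·1 + 7·2 + 6·-1 + -7·1 + -2·2 + -3·1.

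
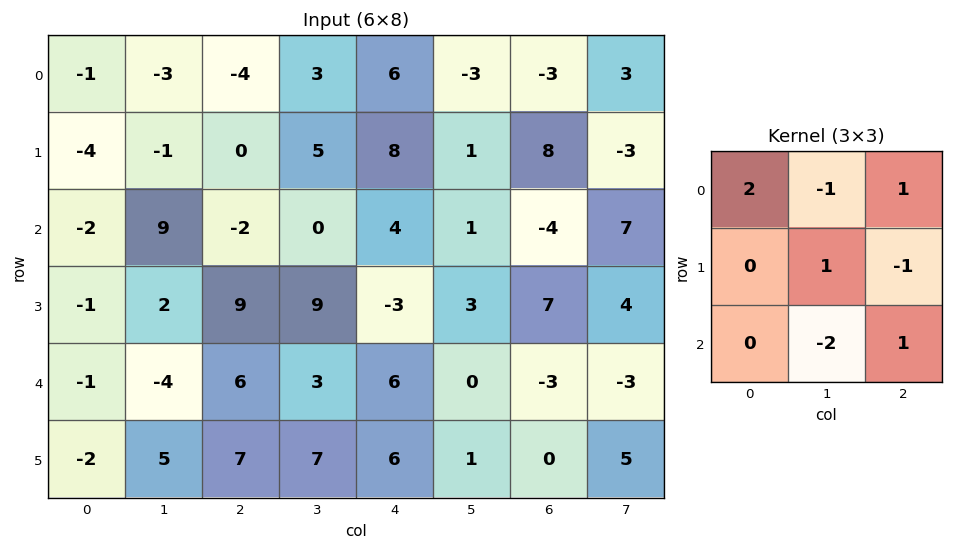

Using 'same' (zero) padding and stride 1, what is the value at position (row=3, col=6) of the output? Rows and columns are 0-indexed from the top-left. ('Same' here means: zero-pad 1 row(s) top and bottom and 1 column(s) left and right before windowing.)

19

The receptive field on the zero-padded input at this output position is [1 -4 7 / 3 7 4 / 0 -3 -3]. Elementwise product with the kernel and sum: 1·2 + -4·-1 + 7·1 + 7·1 + 4·-1 + -3·-2 + -3·1.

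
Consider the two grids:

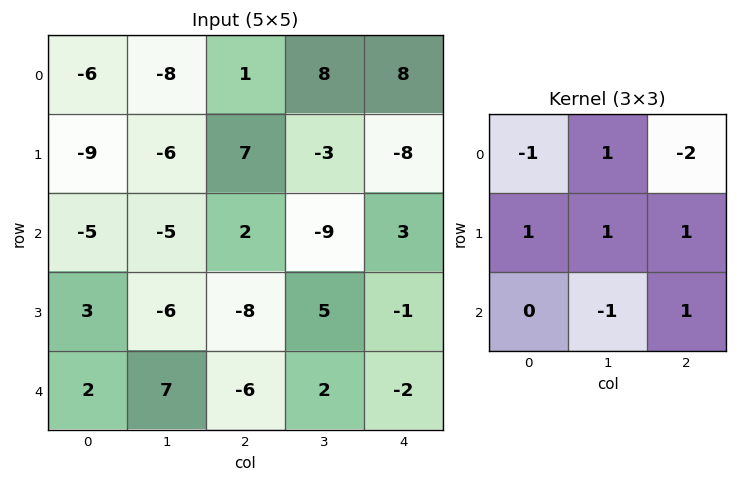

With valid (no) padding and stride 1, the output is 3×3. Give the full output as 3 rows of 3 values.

-5 -20 -1
-21 20 -4
-28 24 -25

Output[0,0]: The receptive field on the input at this output position is [-6 -8 1 / -9 -6 7 / -5 -5 2]. Elementwise product with the kernel and sum: -6·-1 + -8·1 + 1·-2 + -9·1 + -6·1 + 7·1 + -5·-1 + 2·1.
Output[0,1]: The receptive field on the input at this output position is [-8 1 8 / -6 7 -3 / -5 2 -9]. Elementwise product with the kernel and sum: -8·-1 + 1·1 + 8·-2 + -6·1 + 7·1 + -3·1 + 2·-1 + -9·1.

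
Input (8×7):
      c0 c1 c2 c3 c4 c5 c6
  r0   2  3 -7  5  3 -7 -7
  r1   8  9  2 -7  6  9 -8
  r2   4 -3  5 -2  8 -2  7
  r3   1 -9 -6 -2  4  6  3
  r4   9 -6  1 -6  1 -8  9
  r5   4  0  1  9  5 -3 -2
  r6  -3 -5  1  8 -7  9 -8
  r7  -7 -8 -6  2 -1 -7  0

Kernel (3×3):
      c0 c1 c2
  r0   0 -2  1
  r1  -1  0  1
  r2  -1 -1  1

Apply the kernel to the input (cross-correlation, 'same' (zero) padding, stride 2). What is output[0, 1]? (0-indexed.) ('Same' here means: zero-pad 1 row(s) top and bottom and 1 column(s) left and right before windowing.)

-16

The receptive field on the zero-padded input at this output position is [0 0 0 / 3 -7 5 / 9 2 -7]. Elementwise product with the kernel and sum: 0·-2 + 0·1 + 3·-1 + 5·1 + 9·-1 + 2·-1 + -7·1.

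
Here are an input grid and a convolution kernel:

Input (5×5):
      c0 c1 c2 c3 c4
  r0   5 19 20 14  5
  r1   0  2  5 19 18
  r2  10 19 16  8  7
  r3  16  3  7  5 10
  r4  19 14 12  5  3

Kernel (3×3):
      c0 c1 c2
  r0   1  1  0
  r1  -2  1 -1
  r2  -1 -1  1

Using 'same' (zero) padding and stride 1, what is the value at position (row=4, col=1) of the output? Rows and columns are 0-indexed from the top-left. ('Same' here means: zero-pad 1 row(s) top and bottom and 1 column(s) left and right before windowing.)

The receptive field on the zero-padded input at this output position is [16 3 7 / 19 14 12 / 0 0 0]. Elementwise product with the kernel and sum: 16·1 + 3·1 + 19·-2 + 14·1 + 12·-1 + 0·-1 + 0·-1 + 0·1.

-17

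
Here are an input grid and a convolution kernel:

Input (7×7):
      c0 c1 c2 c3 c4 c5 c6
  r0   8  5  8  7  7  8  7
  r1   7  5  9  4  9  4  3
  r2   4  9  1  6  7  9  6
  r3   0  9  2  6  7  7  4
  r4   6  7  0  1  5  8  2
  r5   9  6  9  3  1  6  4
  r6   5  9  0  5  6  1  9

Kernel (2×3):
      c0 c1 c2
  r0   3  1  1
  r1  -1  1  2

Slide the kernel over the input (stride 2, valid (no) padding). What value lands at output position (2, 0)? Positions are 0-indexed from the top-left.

The receptive field on the input at this output position is [6 7 0 / 9 6 9]. Elementwise product with the kernel and sum: 6·3 + 7·1 + 0·1 + 9·-1 + 6·1 + 9·2.

40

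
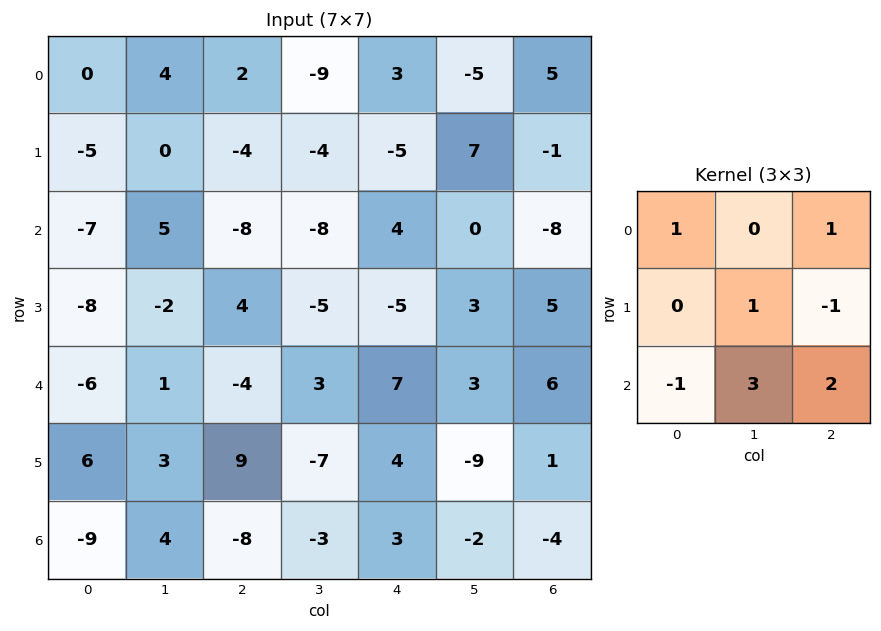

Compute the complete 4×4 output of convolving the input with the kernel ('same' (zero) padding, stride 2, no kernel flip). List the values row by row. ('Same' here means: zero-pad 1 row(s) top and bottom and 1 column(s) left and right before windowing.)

-19 -9 11 -5
-40 0 3 11
15 -4 3 21
-10 -9 -11 -13

Output[0,0]: The receptive field on the zero-padded input at this output position is [0 0 0 / 0 0 4 / 0 -5 0]. Elementwise product with the kernel and sum: 0·1 + 0·1 + 0·1 + 4·-1 + 0·-1 + -5·3 + 0·2.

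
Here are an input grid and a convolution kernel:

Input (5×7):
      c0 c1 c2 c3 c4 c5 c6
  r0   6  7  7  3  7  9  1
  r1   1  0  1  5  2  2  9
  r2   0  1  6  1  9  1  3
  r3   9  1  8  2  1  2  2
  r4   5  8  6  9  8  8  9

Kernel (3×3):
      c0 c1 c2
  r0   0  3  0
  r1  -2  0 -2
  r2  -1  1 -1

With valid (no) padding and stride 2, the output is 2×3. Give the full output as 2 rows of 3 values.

12 -11 -6
-34 -20 -12

Output[0,0]: The receptive field on the input at this output position is [6 7 7 / 1 0 1 / 0 1 6]. Elementwise product with the kernel and sum: 7·3 + 1·-2 + 1·-2 + 0·-1 + 1·1 + 6·-1.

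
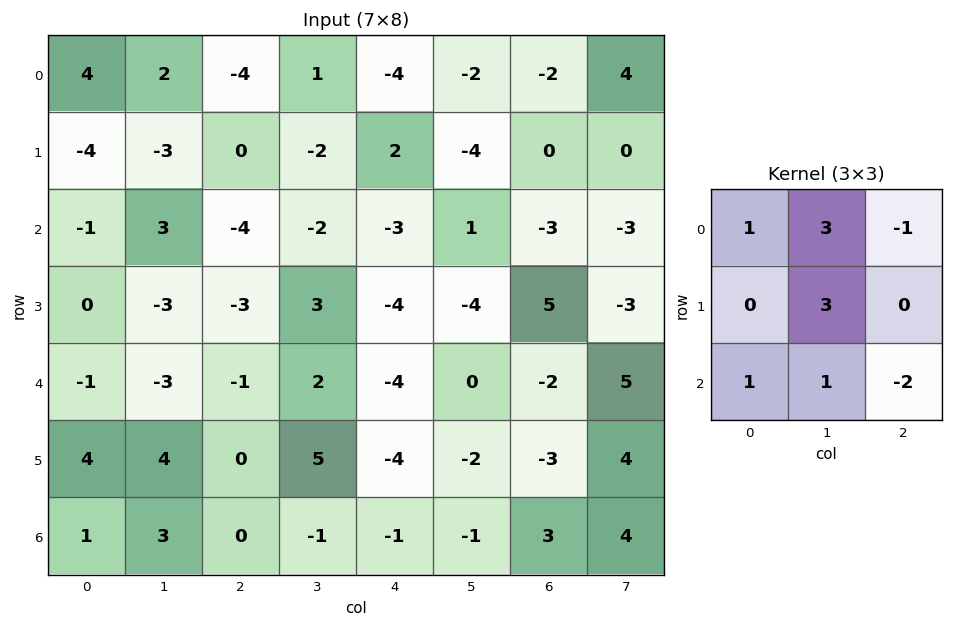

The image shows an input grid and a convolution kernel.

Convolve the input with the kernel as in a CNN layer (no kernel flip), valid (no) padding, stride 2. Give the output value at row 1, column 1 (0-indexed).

11

The receptive field on the input at this output position is [-4 -2 -3 / -3 3 -4 / -1 2 -4]. Elementwise product with the kernel and sum: -4·1 + -2·3 + -3·-1 + 3·3 + -1·1 + 2·1 + -4·-2.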